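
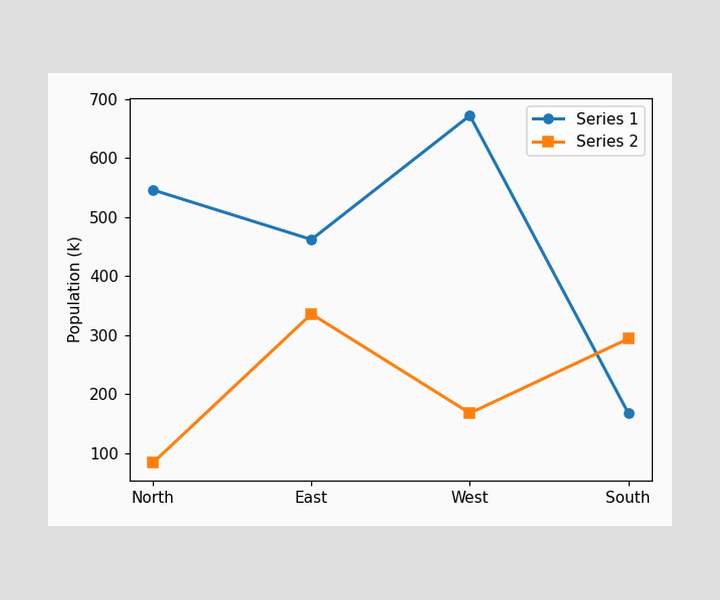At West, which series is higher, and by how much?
Series 1, by 504k

At West, Series 1 sits above the other line by 504k.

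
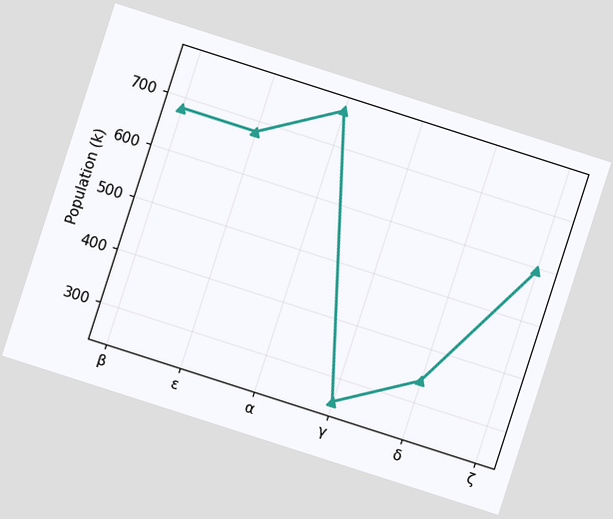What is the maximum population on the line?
765k

The chart is tilted about 18° clockwise. The highest point is at α, and reading across to the y-axis gives 765k.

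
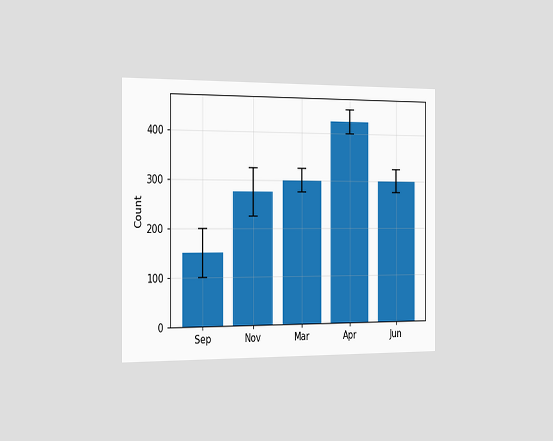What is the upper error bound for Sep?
The chart is viewed slightly from the left. The Sep bar's upper whisker reaches 200.

200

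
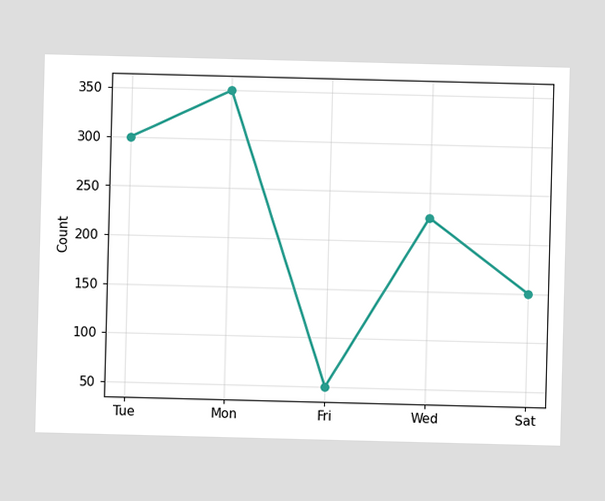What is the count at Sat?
At Sat, the line is at 150.

150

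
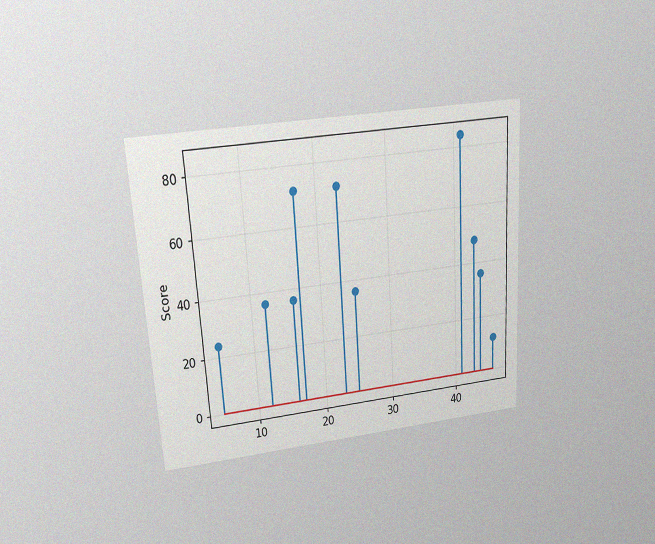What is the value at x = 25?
36

The chart is tilted about 4° counter-clockwise and viewed slightly from above, with some photo noise. The stem at x=25 reaches 36.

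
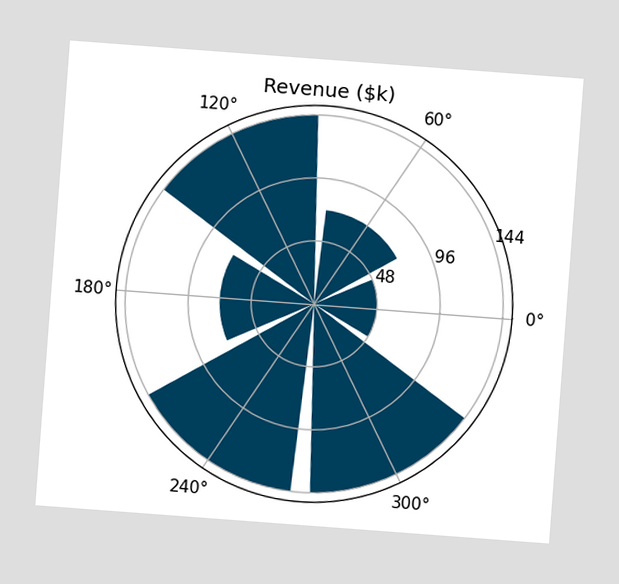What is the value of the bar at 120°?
The chart is tilted about 4° clockwise. The bar at 120° reaches $144k on the radial axis.

$144k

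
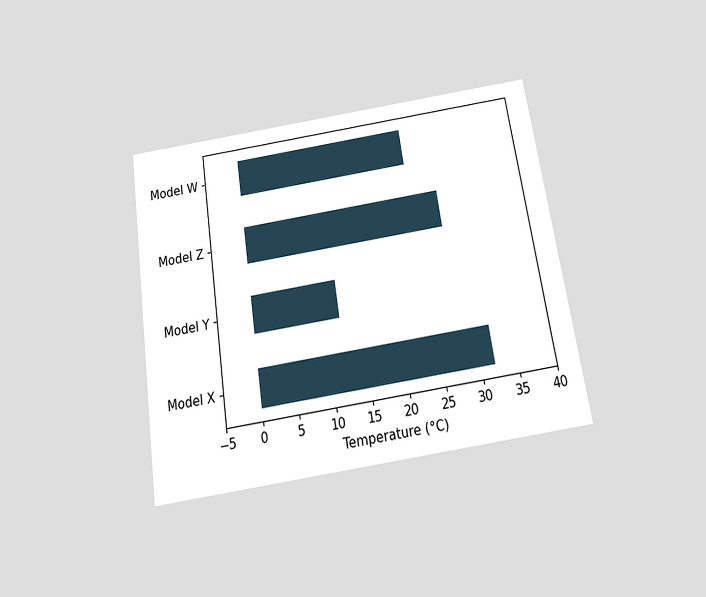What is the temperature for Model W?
The chart is tilted about 8° counter-clockwise and viewed slightly from below. Reading along the chart's x-axis, the Model W bar reaches 24°C.

24°C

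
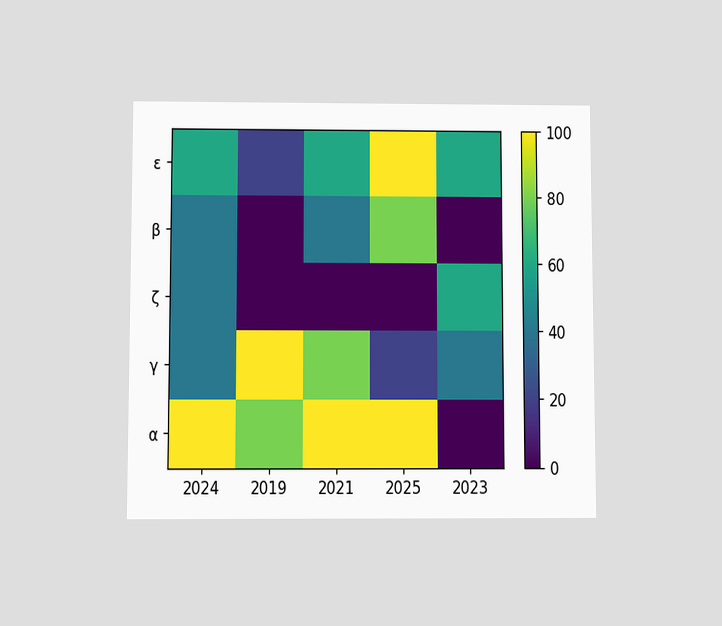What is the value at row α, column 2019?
80

The chart is viewed slightly from below. Matching cell (α, 2019) against the colorbar gives 80.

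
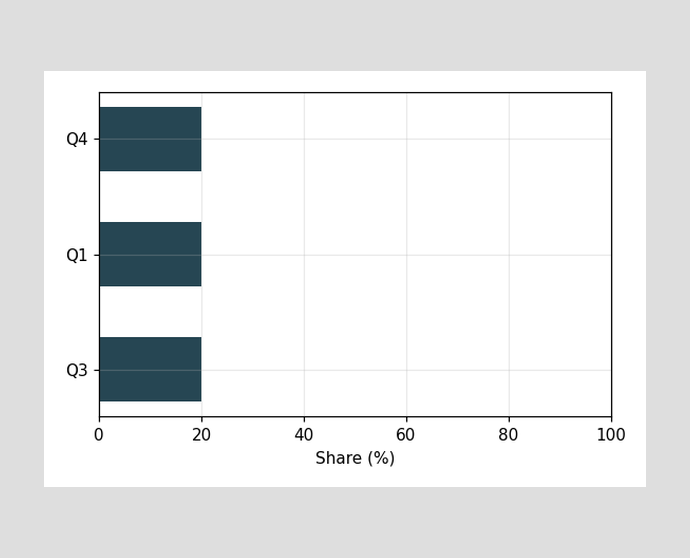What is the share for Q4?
Reading along the chart's x-axis, the Q4 bar reaches 20%.

20%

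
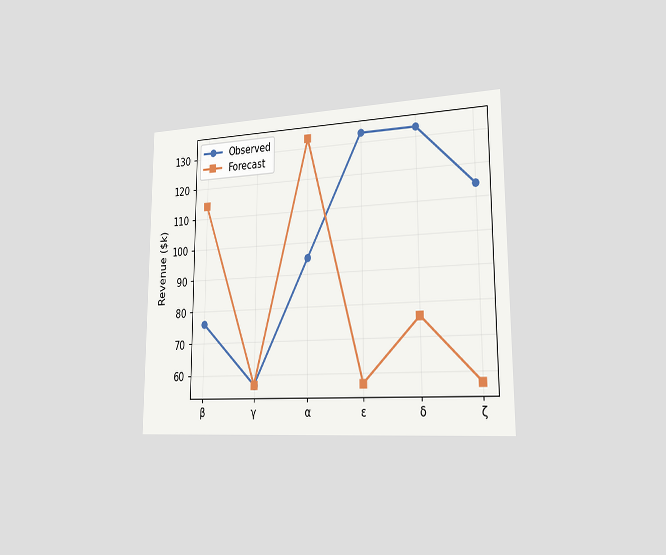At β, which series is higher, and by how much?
The chart is viewed slightly from the right. At β, Forecast sits above the other line by $38k.

Forecast, by $38k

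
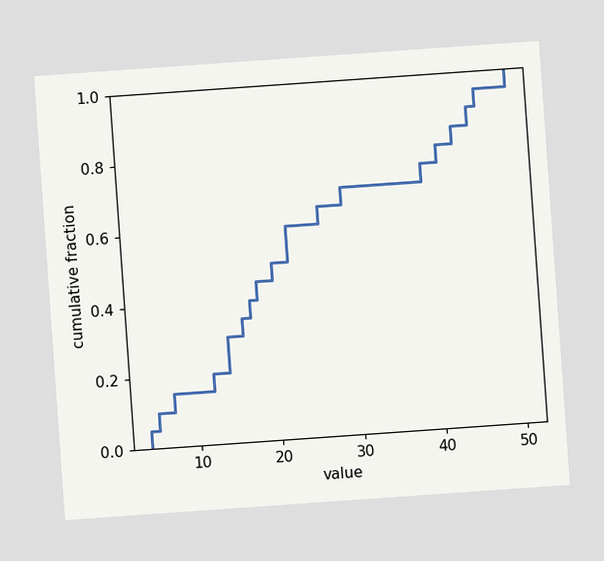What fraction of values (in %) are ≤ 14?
The chart is tilted about 4° counter-clockwise. At x=14 the ECDF step is at 30%.

30%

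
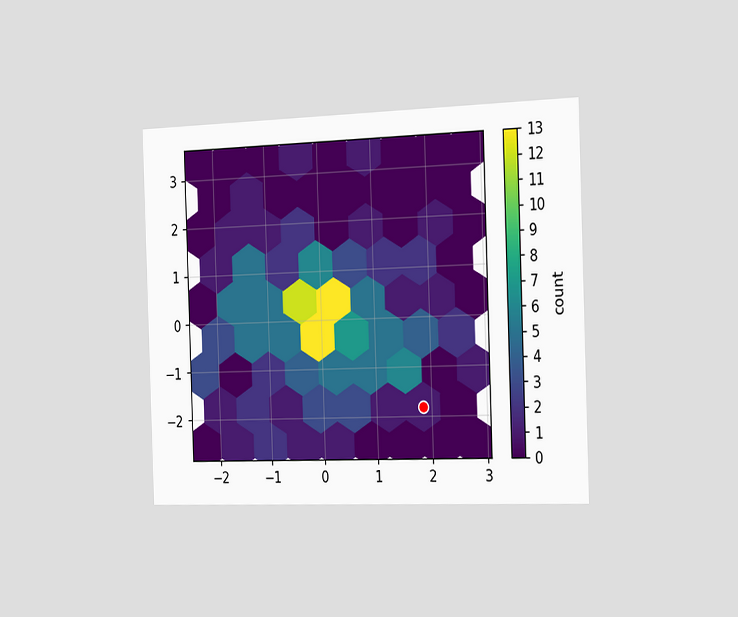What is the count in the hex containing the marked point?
The chart is viewed slightly from the right. The marked hex reads 1 on the colorbar.

1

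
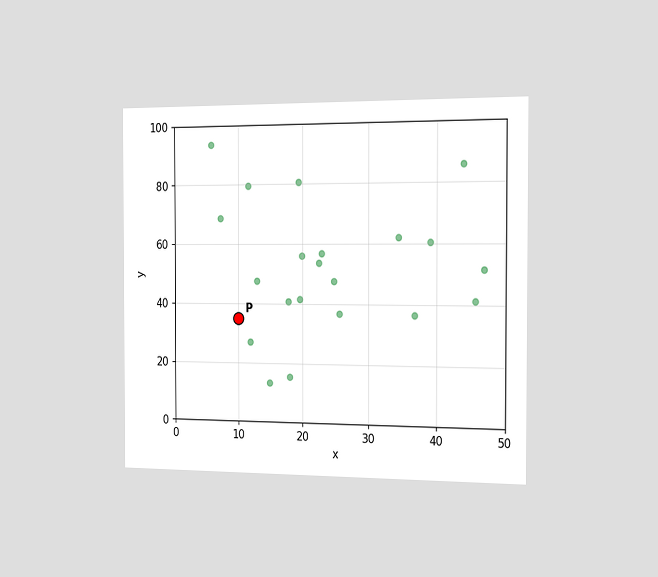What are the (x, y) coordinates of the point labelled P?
The chart is viewed slightly from the right. Following the gridlines from P to each axis, P sits at (10, 35).

(10, 35)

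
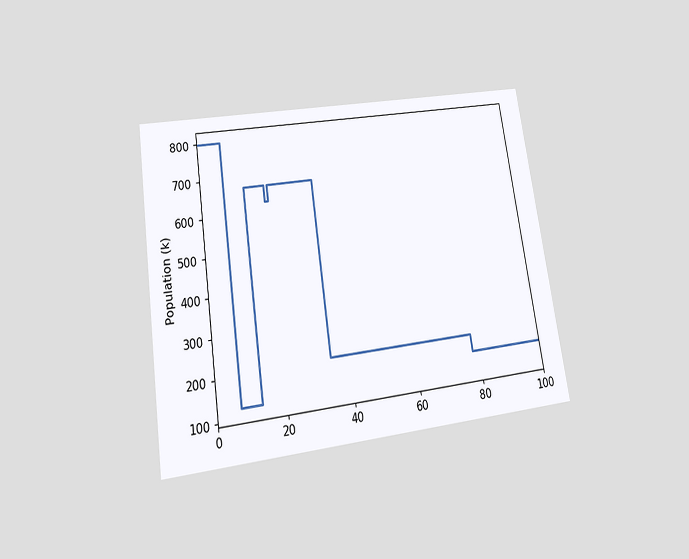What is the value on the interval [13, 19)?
672k

The chart is tilted about 8° counter-clockwise and viewed at a slight angle. On [13, 19) the step sits at 672k.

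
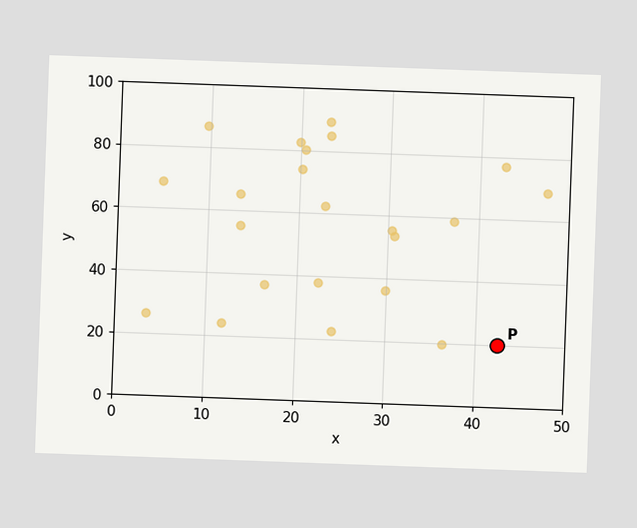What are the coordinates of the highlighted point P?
(42.5, 20)

The chart is tilted about 2° clockwise. Following the gridlines from P to each axis, P sits at (42.5, 20).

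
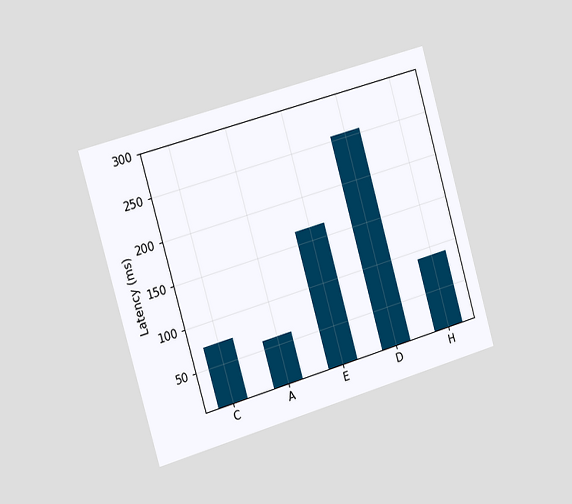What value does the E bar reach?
The chart is tilted about 16° counter-clockwise and viewed slightly from the left. Reading along the chart's y-axis, the E bar reaches 165ms.

165ms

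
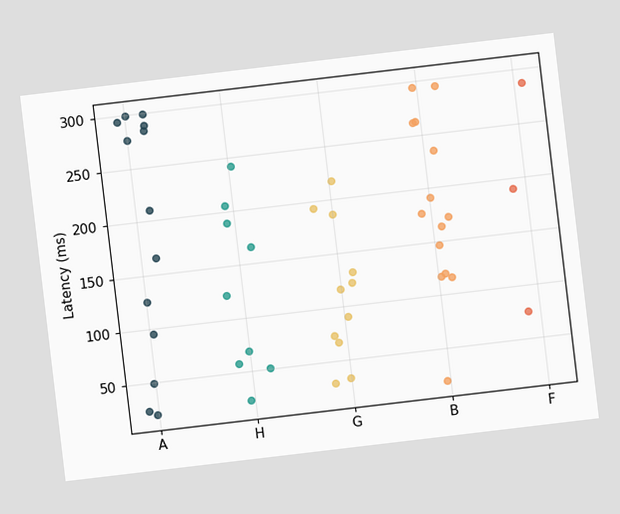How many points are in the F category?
The chart is tilted about 7° counter-clockwise. Counting the markers in the F column gives 3.

3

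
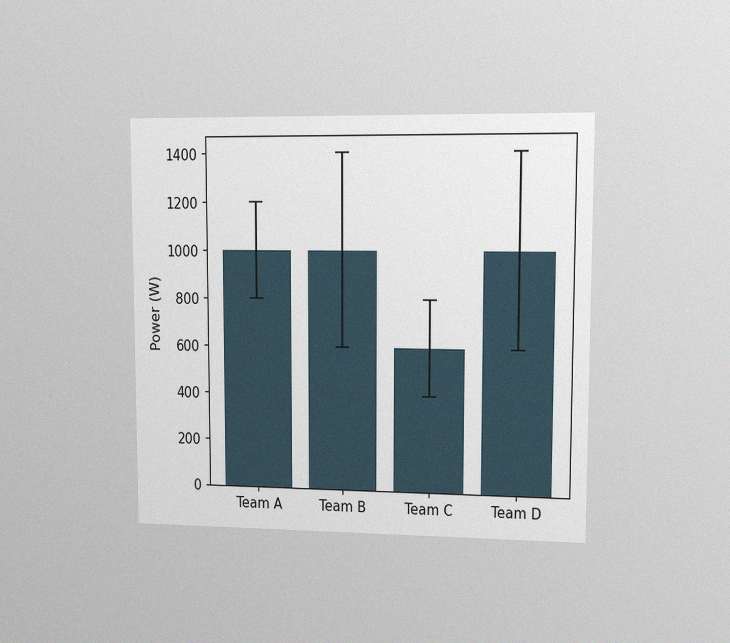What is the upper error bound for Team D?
The chart is viewed at a slight angle, with some photo noise. The Team D bar's upper whisker reaches 1400W.

1400W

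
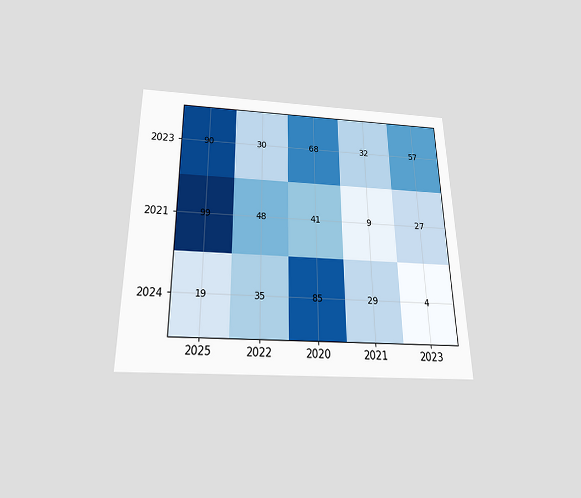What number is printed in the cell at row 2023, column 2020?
The chart is viewed slightly from below. The (2023, 2020) cell reads 68.

68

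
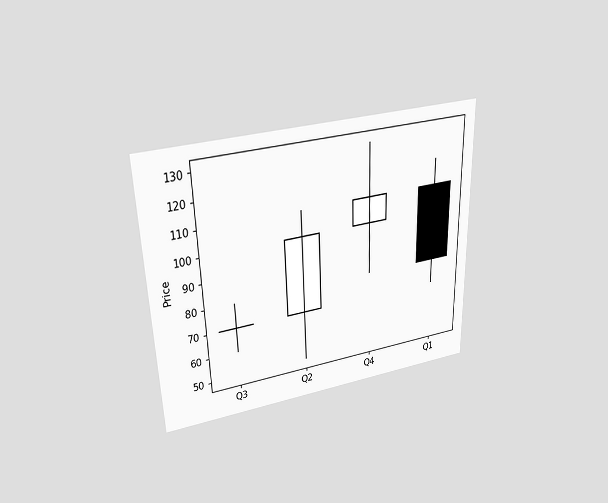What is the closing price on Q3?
70

The chart is viewed slightly from above. The Q3 candle closes at 70.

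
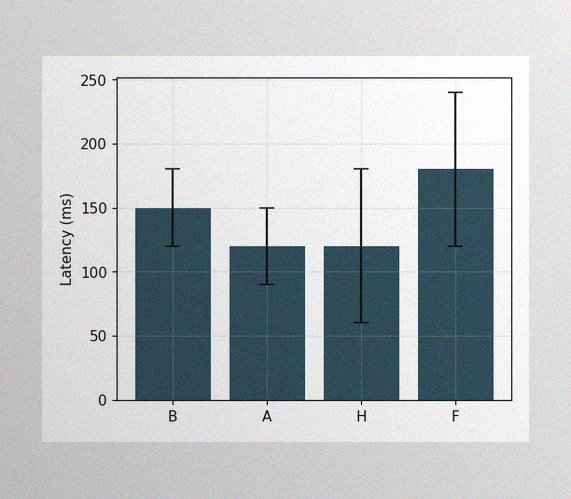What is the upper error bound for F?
240ms

The image has some photo noise and uneven lighting. The F bar's upper whisker reaches 240ms.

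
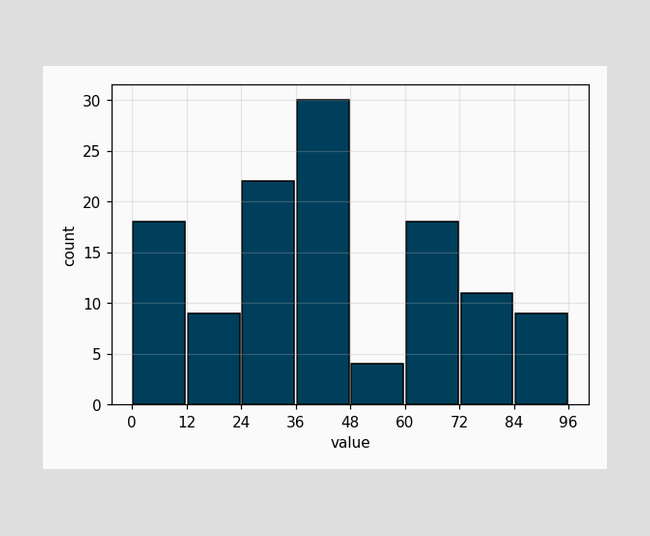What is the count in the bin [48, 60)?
The [48, 60) bin has height 4.

4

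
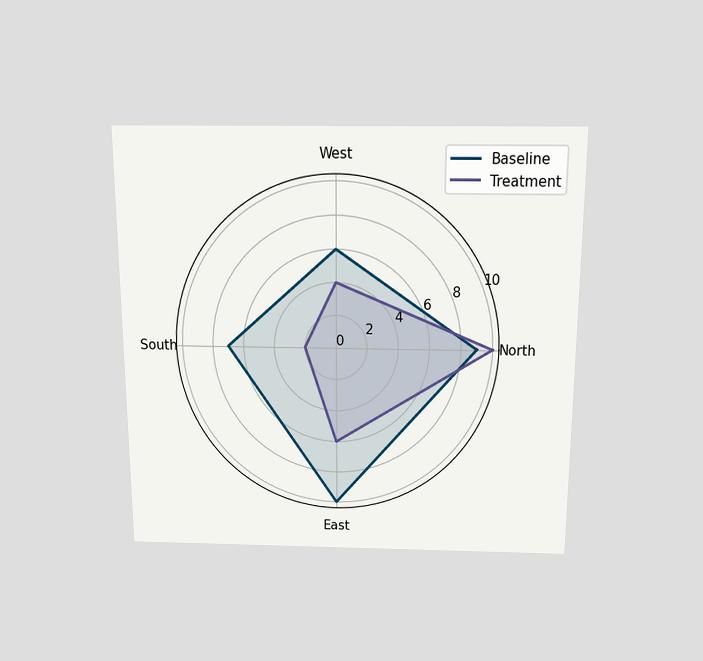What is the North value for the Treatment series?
The chart is viewed slightly from above. On the North axis, Treatment reaches 10.

10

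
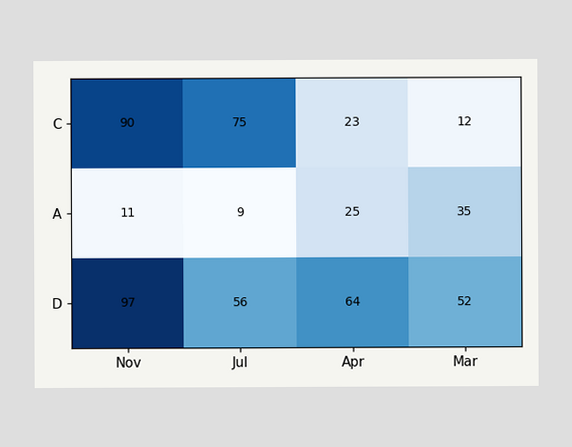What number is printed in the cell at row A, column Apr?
The (A, Apr) cell reads 25.

25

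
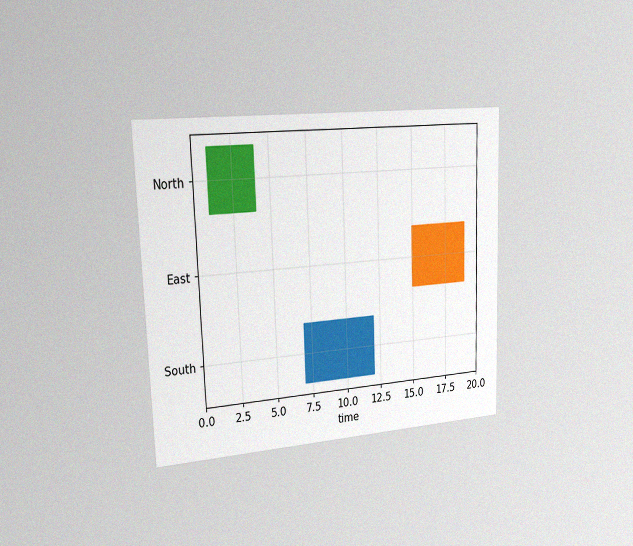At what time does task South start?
The chart is viewed slightly from the left, with some photo noise. The South bar begins at t=7.

7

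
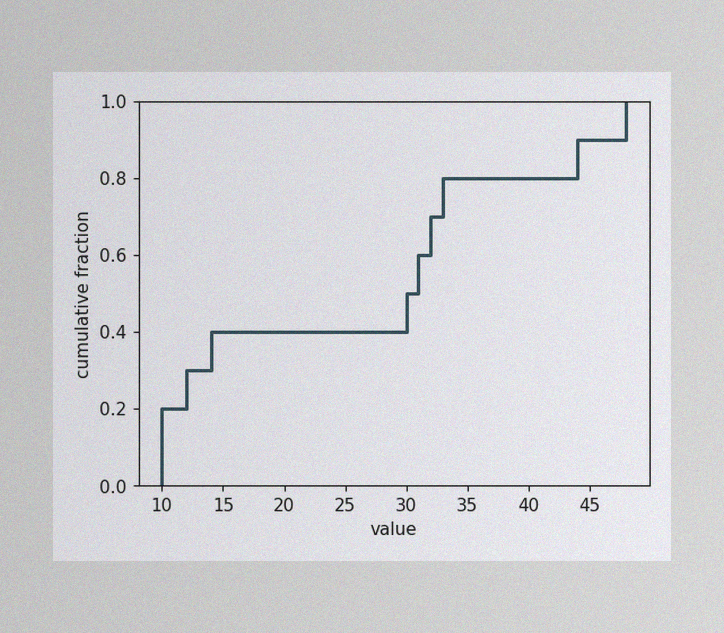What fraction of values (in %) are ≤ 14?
The image has some photo noise and uneven lighting. At x=14 the ECDF step is at 40%.

40%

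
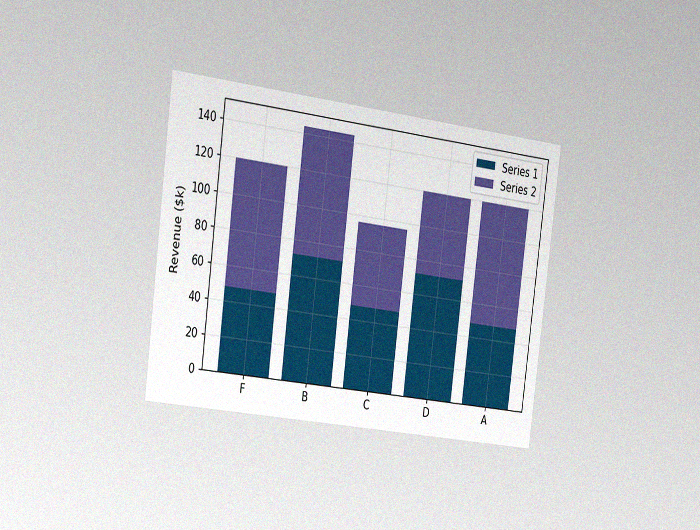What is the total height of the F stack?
$120k

The chart is tilted about 7° clockwise and viewed slightly from the left, with some photo noise. The F stack's top reaches $120k on the y-axis.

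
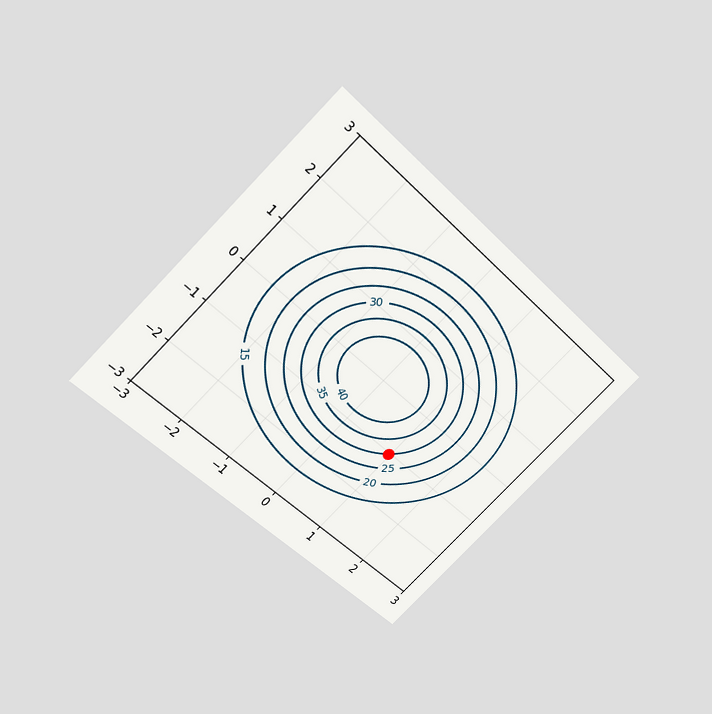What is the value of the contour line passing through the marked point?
30

The chart is tilted about 45° clockwise and viewed slightly from above. The marked point sits on the contour labelled 30.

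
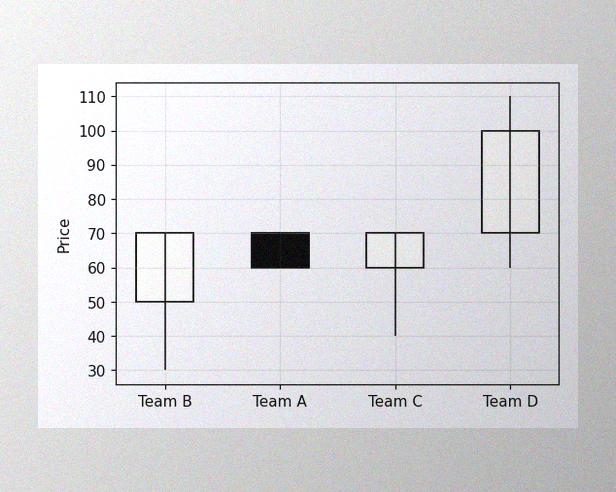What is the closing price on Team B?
The image has some photo noise and uneven lighting. The Team B candle closes at 70.

70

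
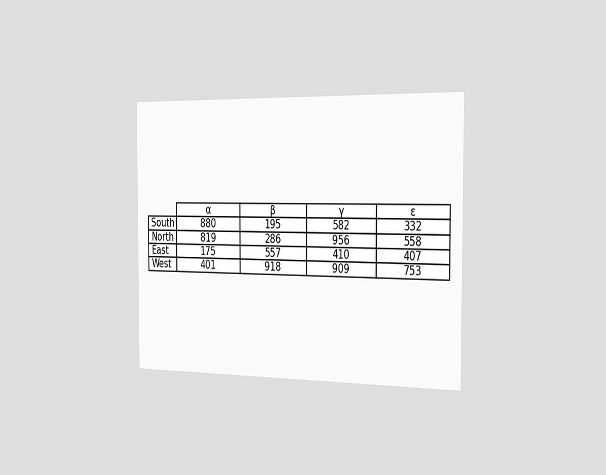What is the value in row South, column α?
880

The chart is viewed slightly from the right. The (South, α) cell reads 880.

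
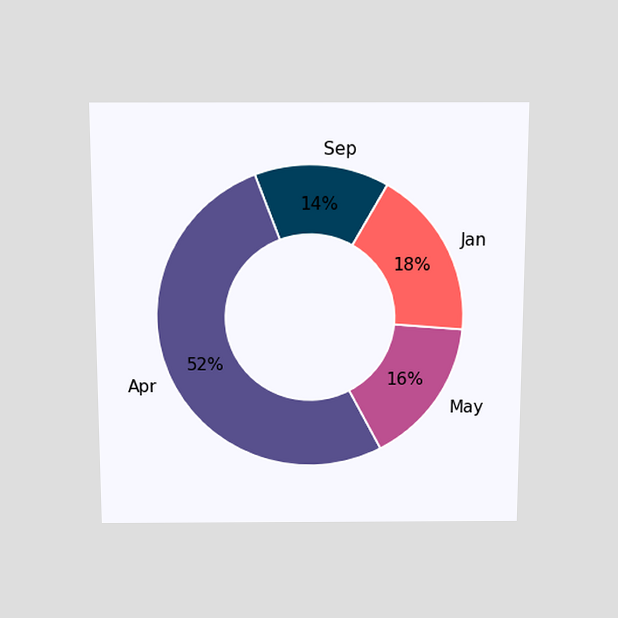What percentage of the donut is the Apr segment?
52%

The chart is viewed slightly from above. The Apr segment takes up 52% of the ring.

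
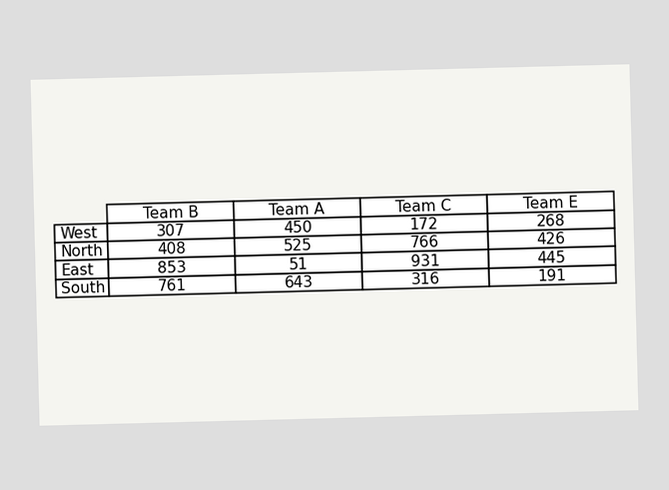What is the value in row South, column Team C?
316

The (South, Team C) cell reads 316.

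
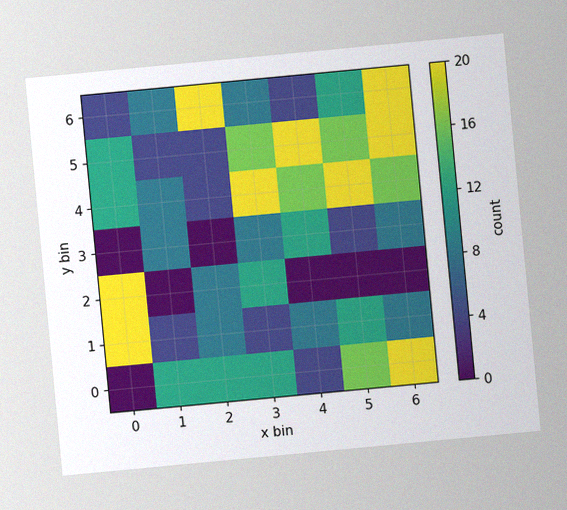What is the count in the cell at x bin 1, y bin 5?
The chart is tilted about 5° counter-clockwise, with some photo noise. Matching the cell (1, 5) against the colorbar gives 4.

4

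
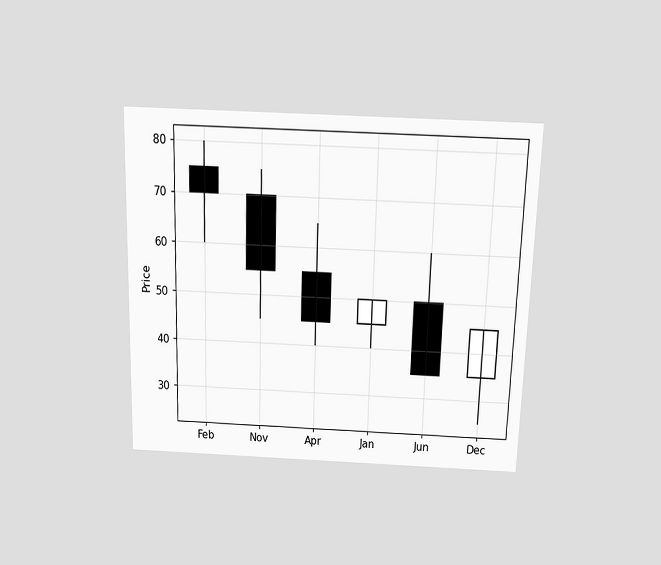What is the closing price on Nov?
The chart is viewed slightly from above. The Nov candle closes at 55.

55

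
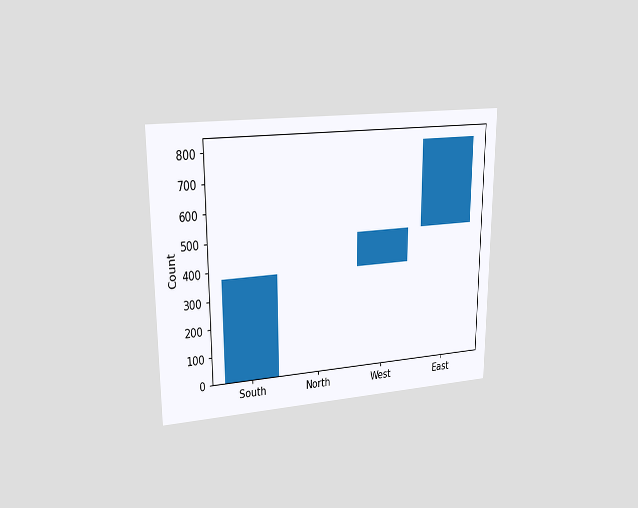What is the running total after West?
496

The chart is viewed at a slight angle. After West the running total reaches 496.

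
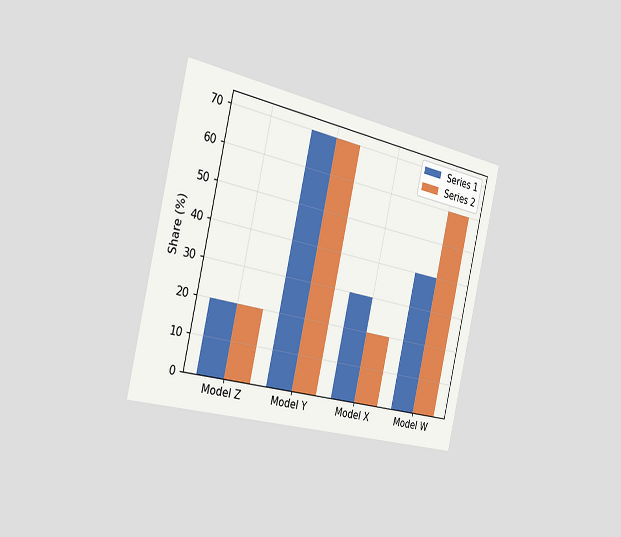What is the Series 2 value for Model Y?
The chart is tilted about 13° clockwise and viewed slightly from the left. The Series 2 bar at Model Y reaches 70% on the y-axis.

70%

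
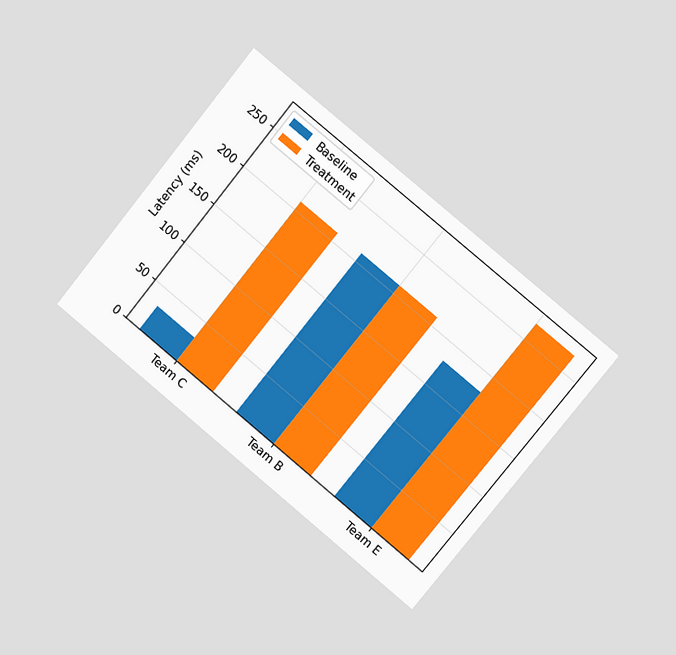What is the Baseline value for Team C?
30ms

The chart is tilted about 39° clockwise and viewed slightly from the right. The Baseline bar at Team C reaches 30ms on the y-axis.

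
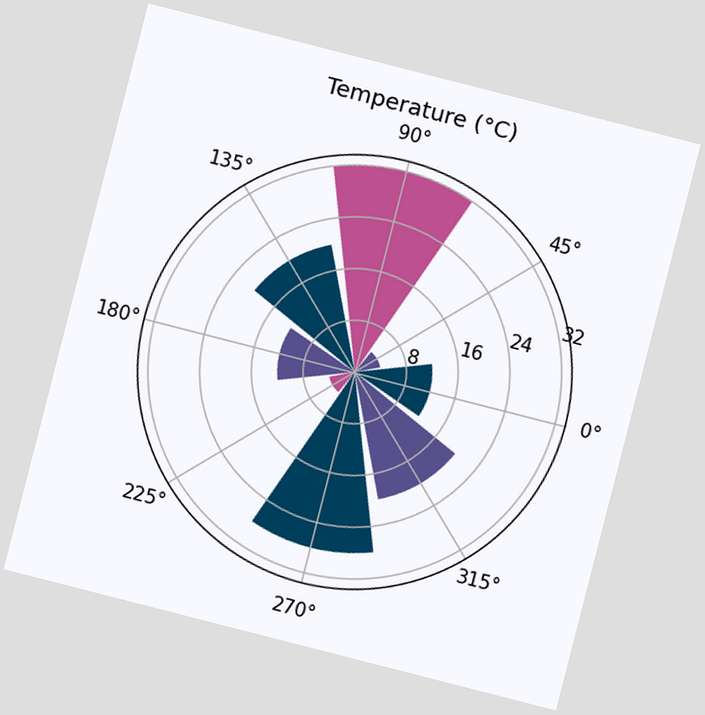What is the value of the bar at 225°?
The chart is tilted about 14° clockwise. The bar at 225° reaches 4°C on the radial axis.

4°C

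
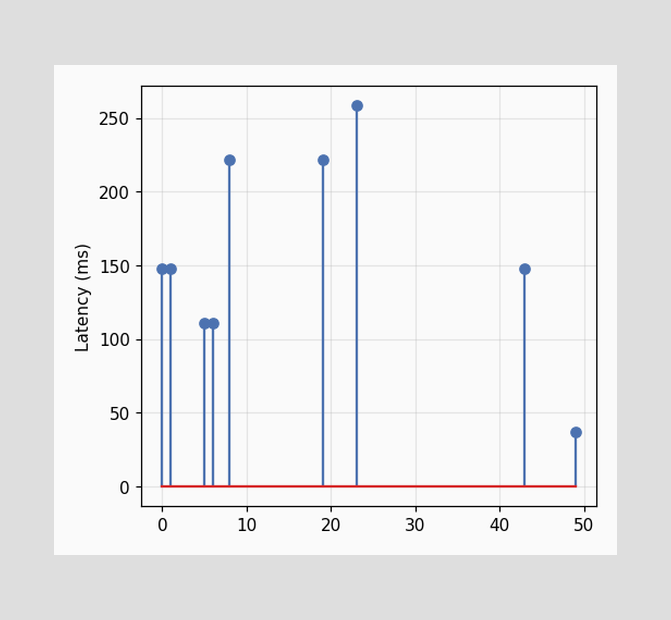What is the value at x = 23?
259ms

The stem at x=23 reaches 259ms.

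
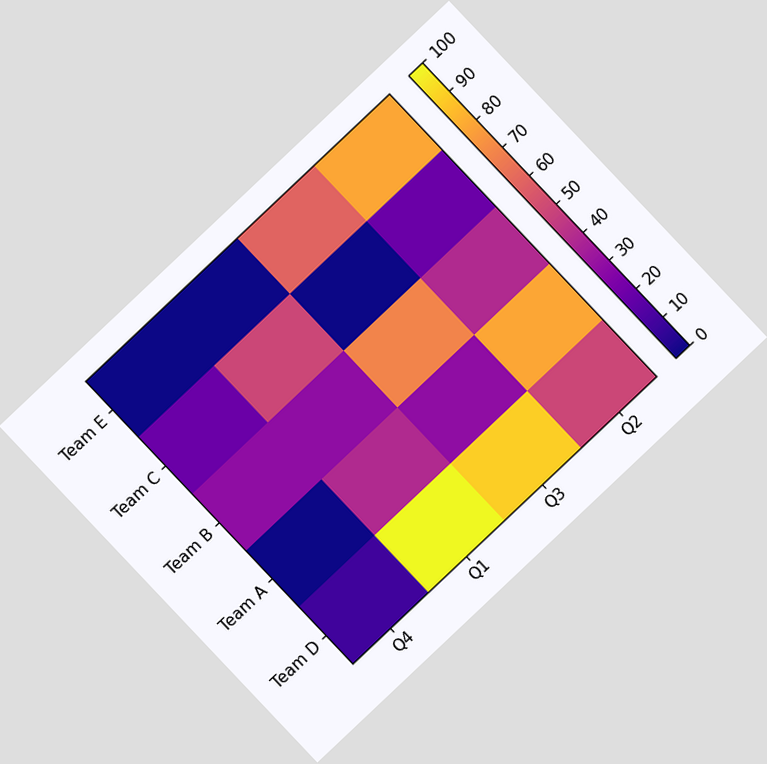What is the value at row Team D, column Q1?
100

The chart is tilted about 43° counter-clockwise. Matching cell (Team D, Q1) against the colorbar gives 100.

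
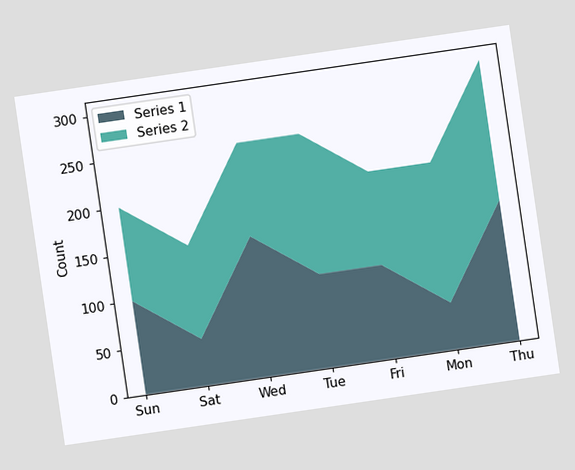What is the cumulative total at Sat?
The chart is tilted about 8° counter-clockwise. The stacked total at Sat reaches 150.

150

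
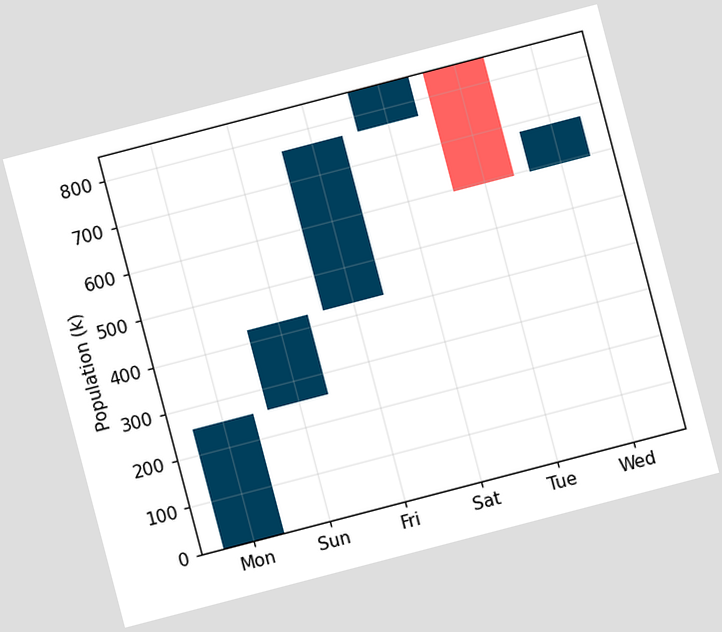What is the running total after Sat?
850k

The chart is tilted about 15° counter-clockwise. After Sat the running total reaches 850k.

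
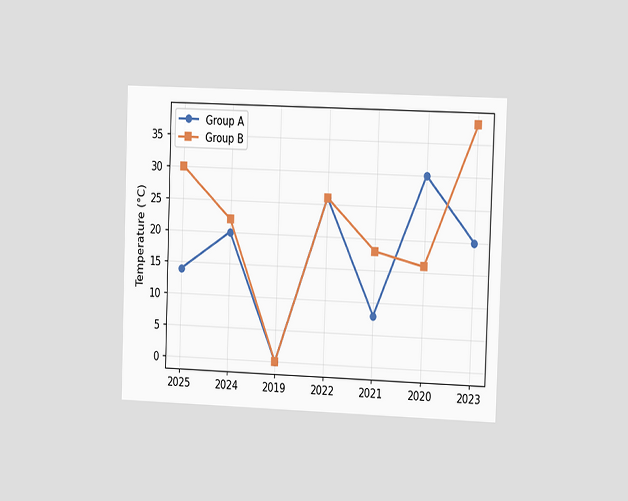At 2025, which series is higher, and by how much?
The chart is tilted about 2° clockwise and viewed slightly from the right. At 2025, Group B sits above the other line by 16°C.

Group B, by 16°C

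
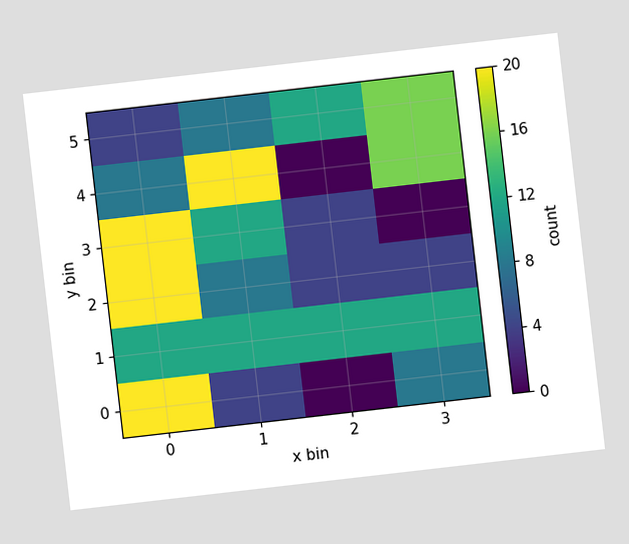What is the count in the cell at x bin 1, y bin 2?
8

The chart is tilted about 7° counter-clockwise. Matching the cell (1, 2) against the colorbar gives 8.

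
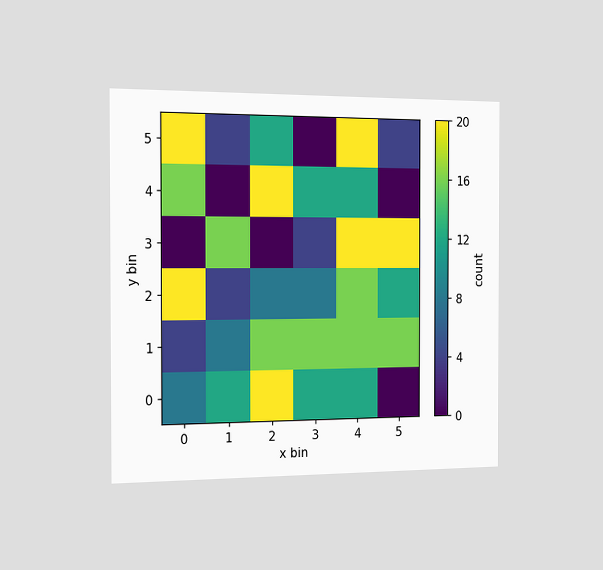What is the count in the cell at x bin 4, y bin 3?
20

The chart is viewed slightly from the left. Matching the cell (4, 3) against the colorbar gives 20.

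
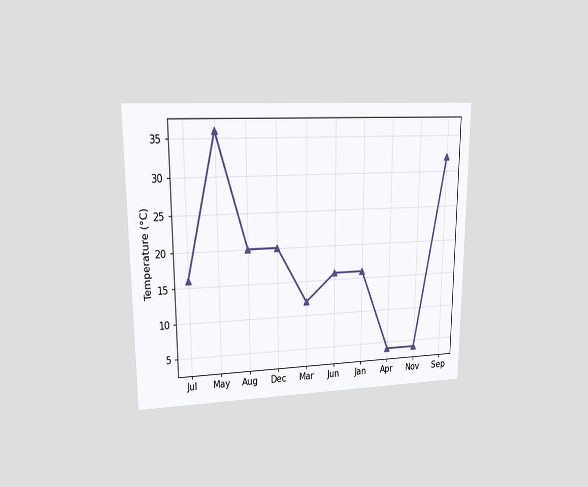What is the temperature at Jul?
The chart is viewed at a slight angle. At Jul, the line is at 16°C.

16°C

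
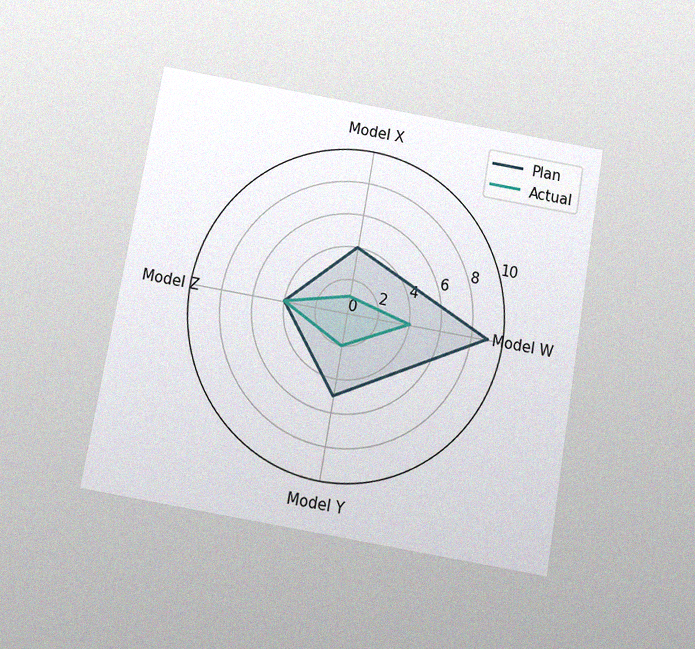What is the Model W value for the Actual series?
4

The chart is tilted about 10° clockwise and viewed slightly from below, with some photo noise. On the Model W axis, Actual reaches 4.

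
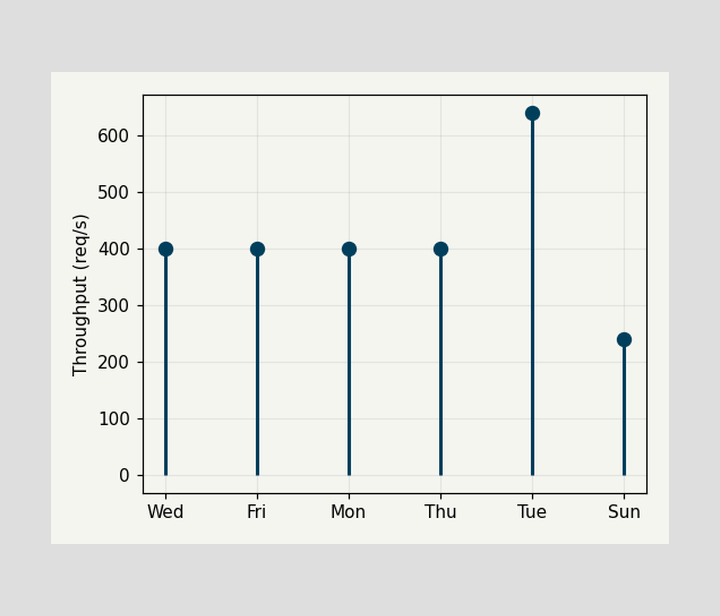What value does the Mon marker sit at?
400req/s

The Mon marker sits at 400req/s.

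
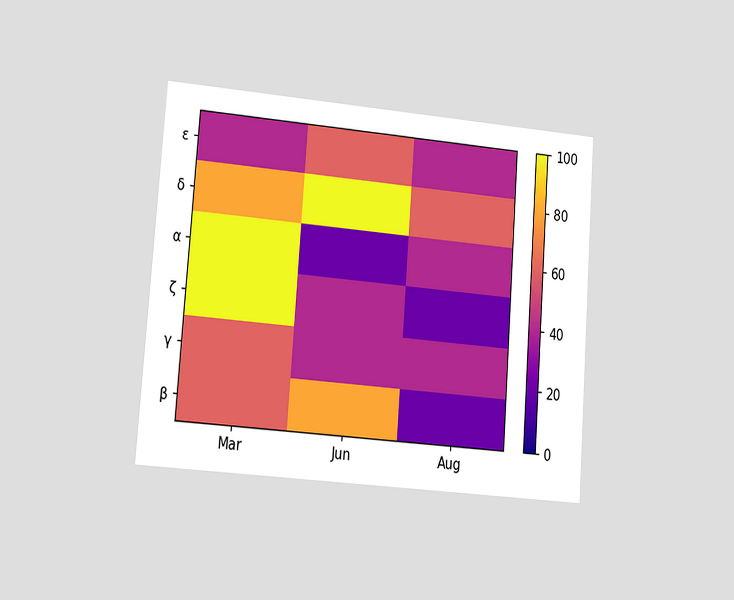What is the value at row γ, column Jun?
40

The chart is tilted about 4° clockwise and viewed at a slight angle. Matching cell (γ, Jun) against the colorbar gives 40.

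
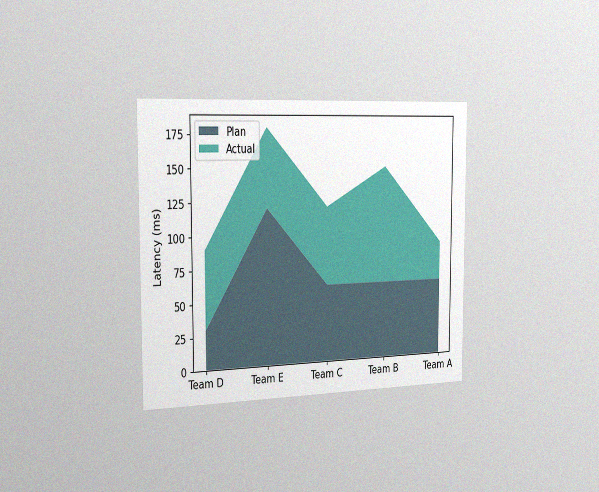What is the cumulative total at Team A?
90ms

The chart is viewed slightly from the left, with some photo noise. The stacked total at Team A reaches 90ms.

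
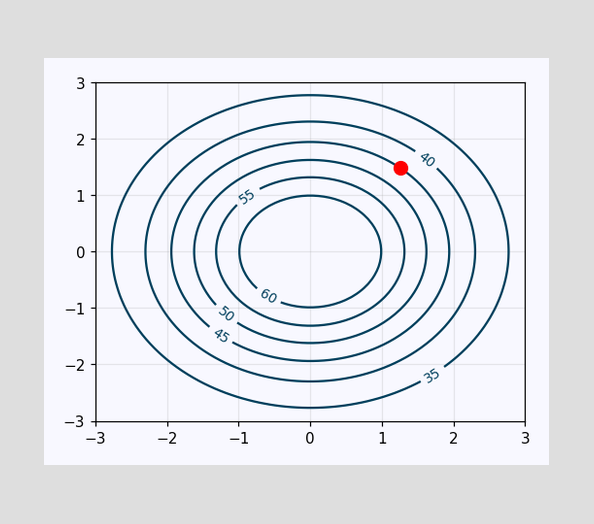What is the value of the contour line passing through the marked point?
45

The marked point sits on the contour labelled 45.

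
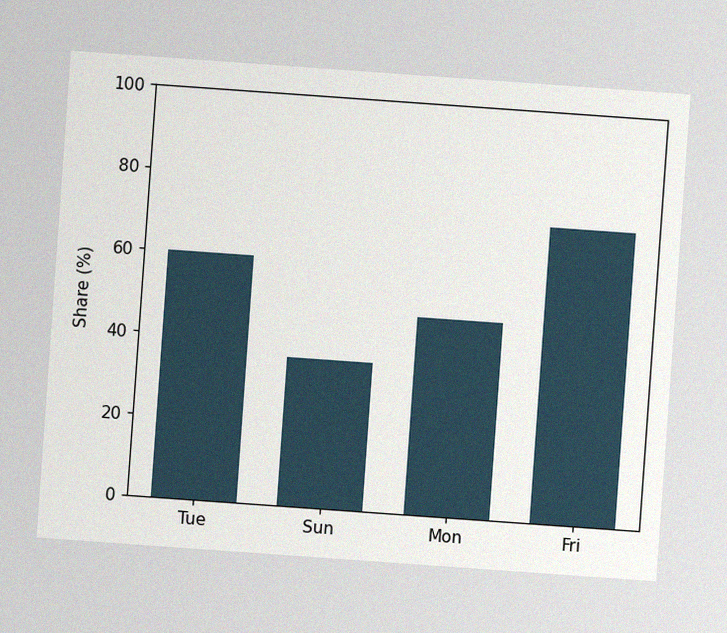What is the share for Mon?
The chart is tilted about 4° clockwise, with some photo noise. Reading along the chart's y-axis, the Mon bar reaches 48%.

48%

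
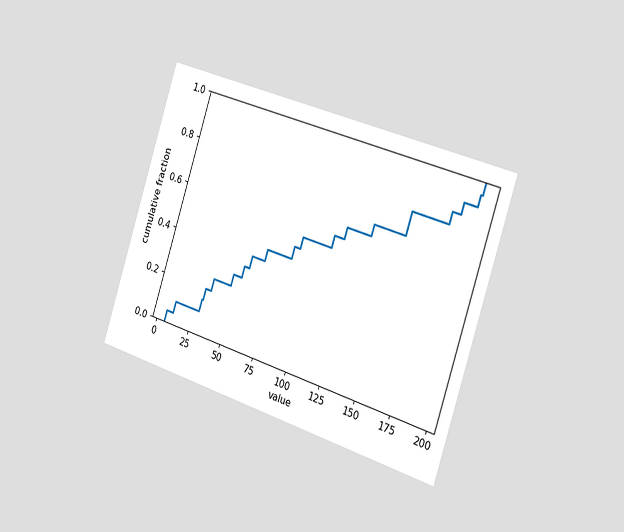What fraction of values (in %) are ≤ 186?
90%

The chart is tilted about 18° clockwise and viewed slightly from the right. At x=186 the ECDF step is at 90%.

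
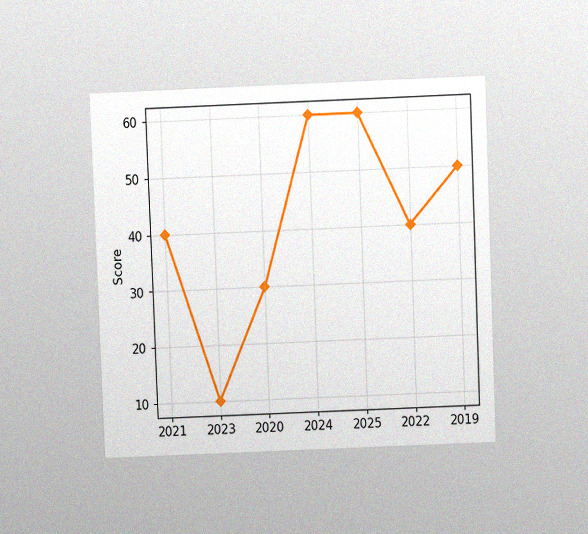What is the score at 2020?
30

The chart is tilted about 2° counter-clockwise and viewed at a slight angle, with some photo noise. At 2020, the line is at 30.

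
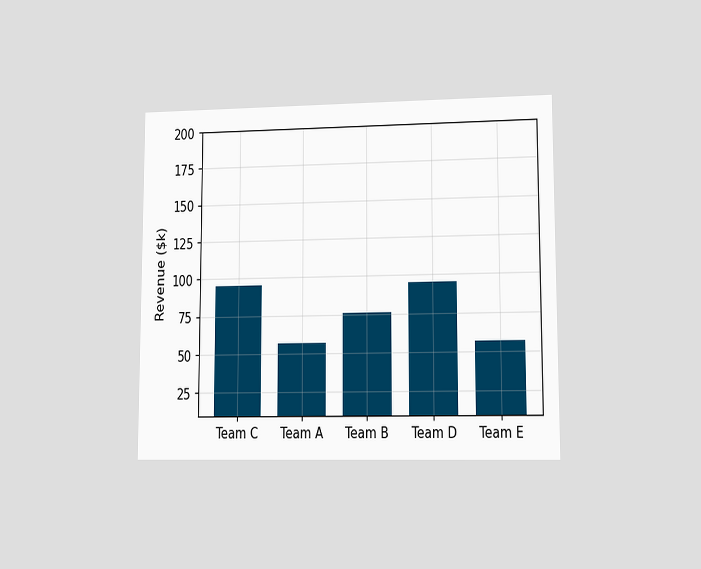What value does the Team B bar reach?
$76k

The chart is viewed at a slight angle. Reading along the chart's y-axis, the Team B bar reaches $76k.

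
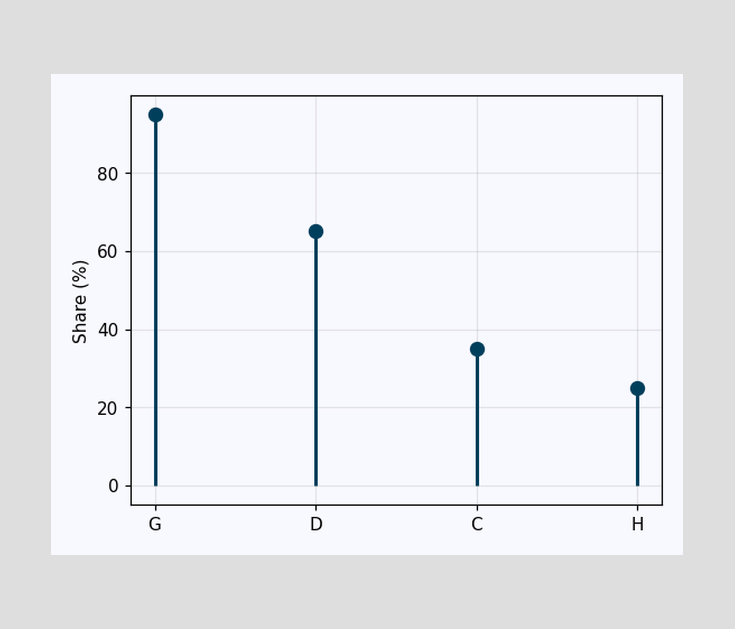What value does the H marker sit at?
The H marker sits at 25%.

25%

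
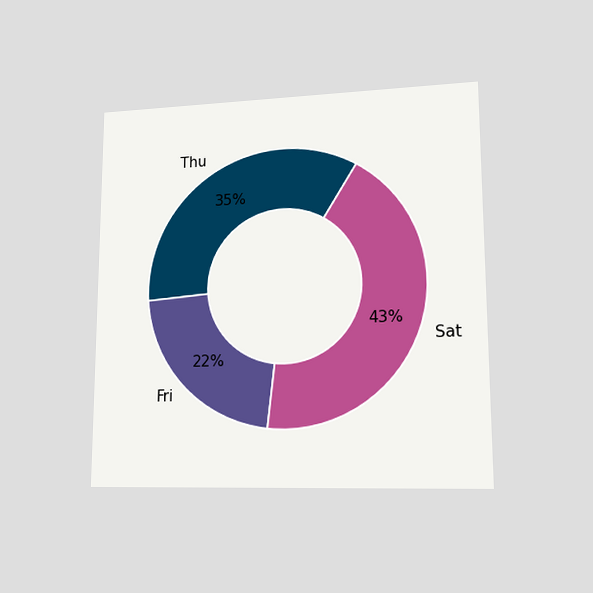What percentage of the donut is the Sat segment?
43%

The chart is viewed at a slight angle. The Sat segment takes up 43% of the ring.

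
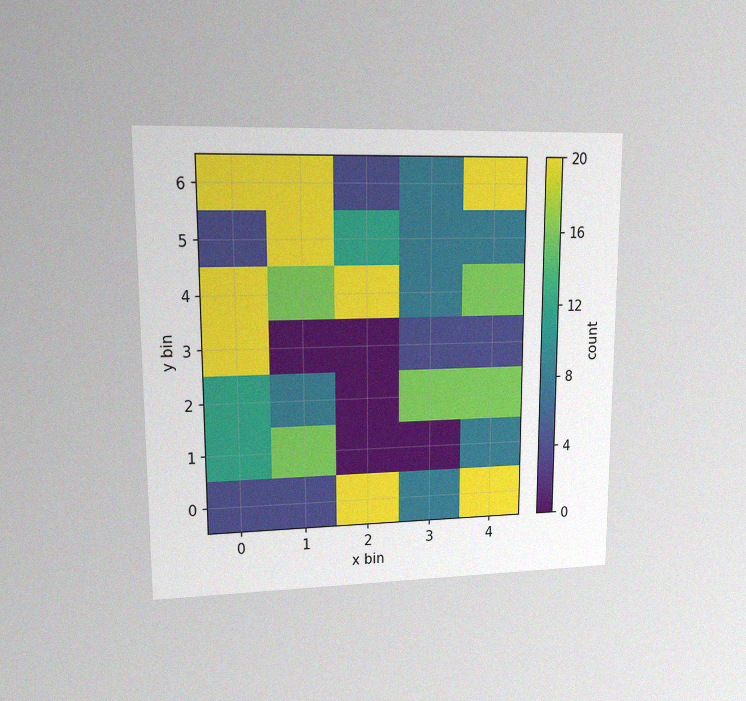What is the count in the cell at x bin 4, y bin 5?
8

The chart is viewed at a slight angle, with some photo noise. Matching the cell (4, 5) against the colorbar gives 8.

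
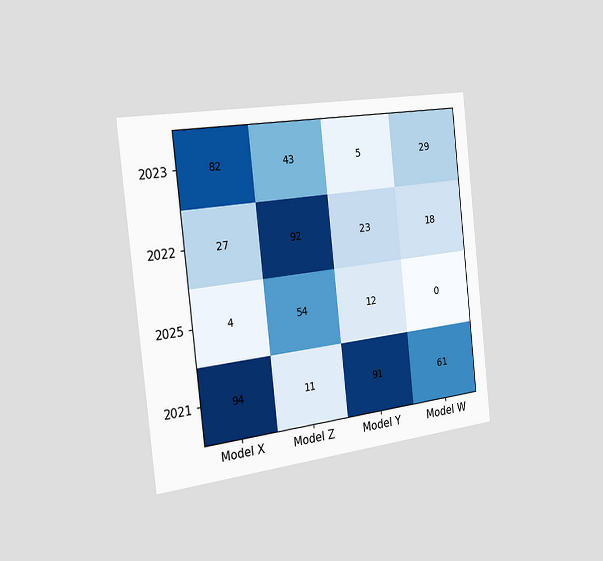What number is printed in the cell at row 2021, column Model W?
61

The chart is tilted about 6° counter-clockwise and viewed slightly from the left. The (2021, Model W) cell reads 61.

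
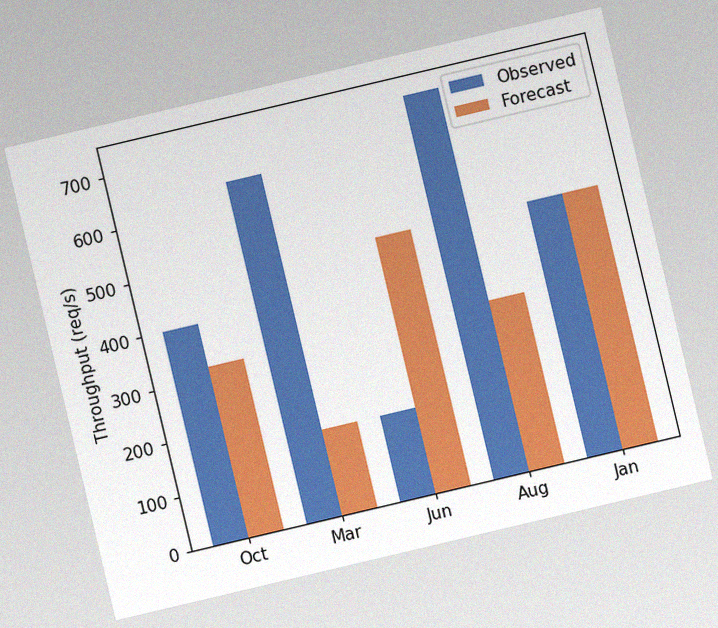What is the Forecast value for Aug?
The chart is tilted about 13° counter-clockwise, with some photo noise. The Forecast bar at Aug reaches 320req/s on the y-axis.

320req/s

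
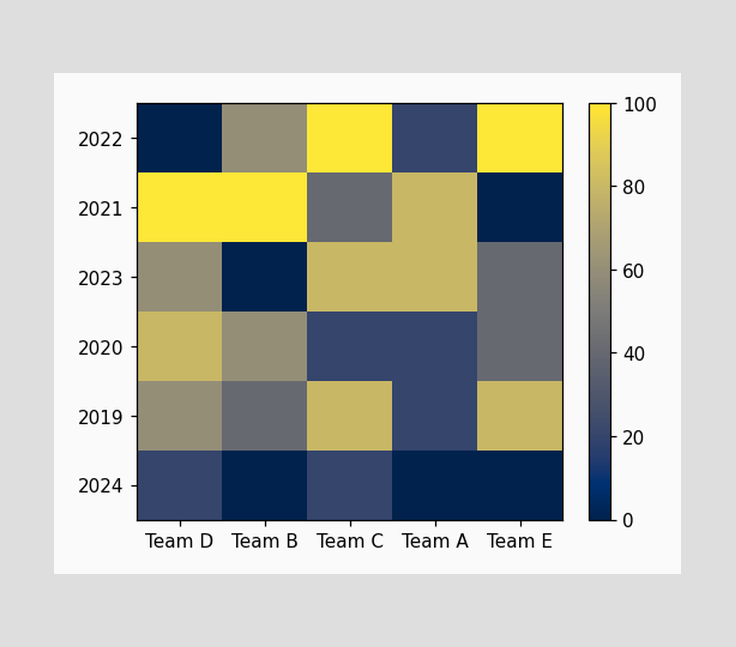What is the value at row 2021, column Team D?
Matching cell (2021, Team D) against the colorbar gives 100.

100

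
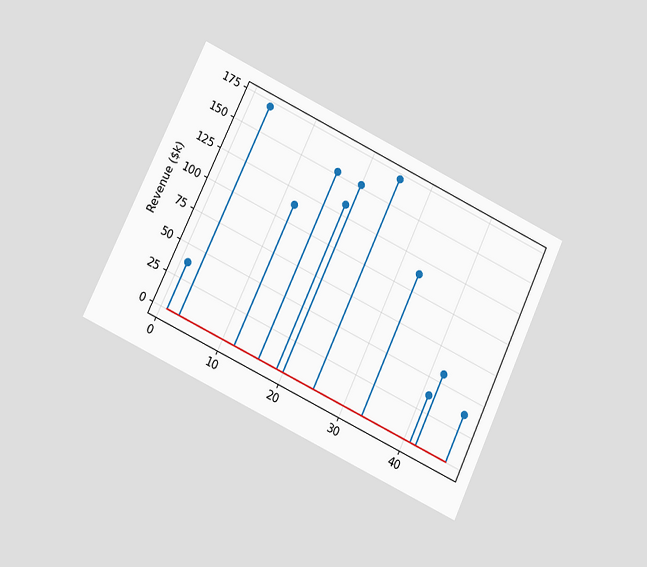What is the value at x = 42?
The chart is tilted about 25° clockwise and viewed at a slight angle. The stem at x=42 reaches $57k.

$57k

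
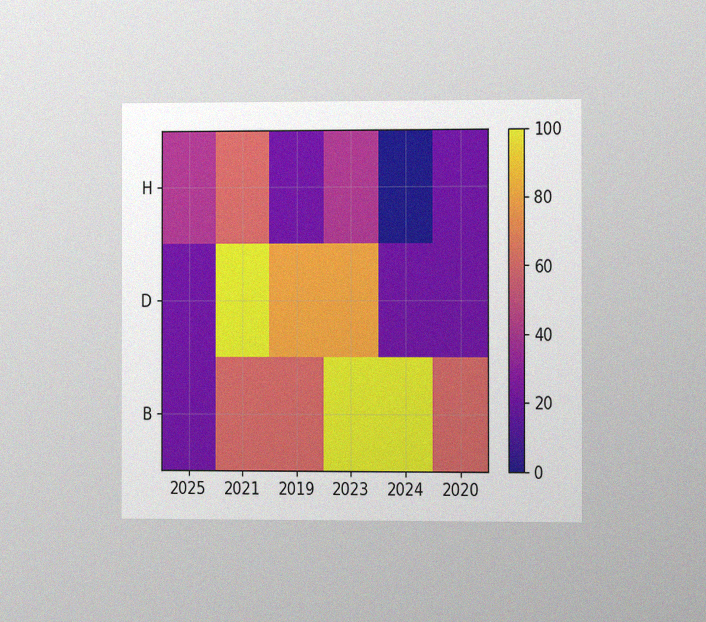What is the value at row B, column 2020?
The chart is viewed slightly from the right, with some photo noise. Matching cell (B, 2020) against the colorbar gives 60.

60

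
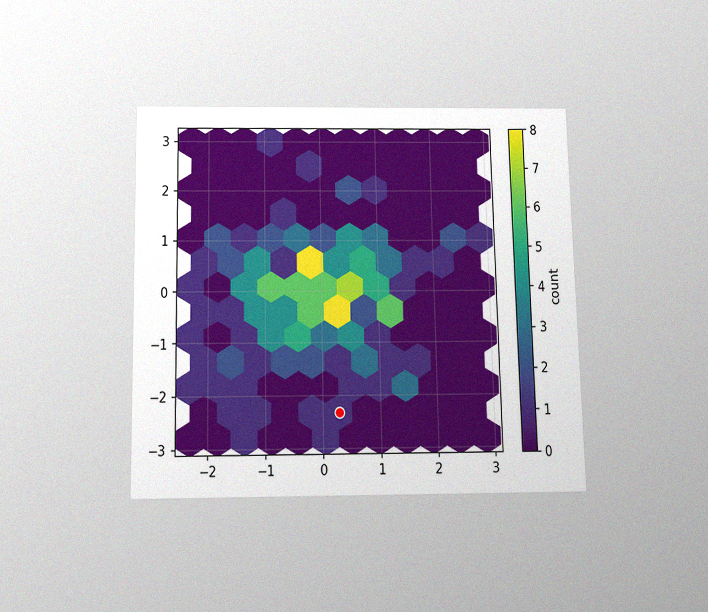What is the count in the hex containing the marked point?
The chart is viewed slightly from below, with some photo noise. The marked hex reads 1 on the colorbar.

1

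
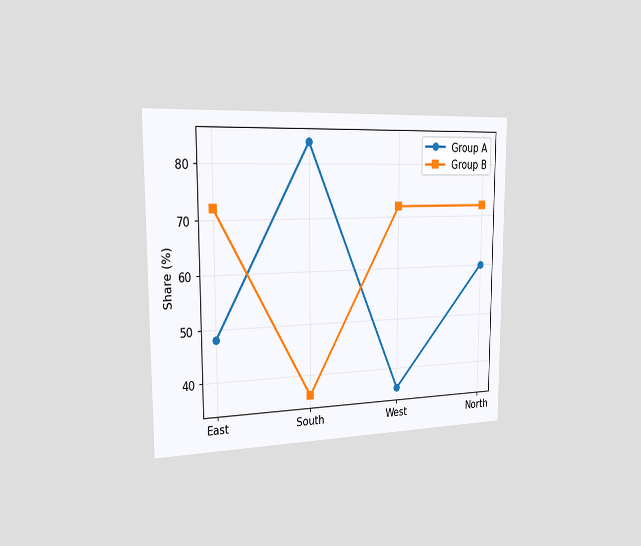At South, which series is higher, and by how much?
The chart is viewed slightly from the left. At South, Group A sits above the other line by 48%.

Group A, by 48%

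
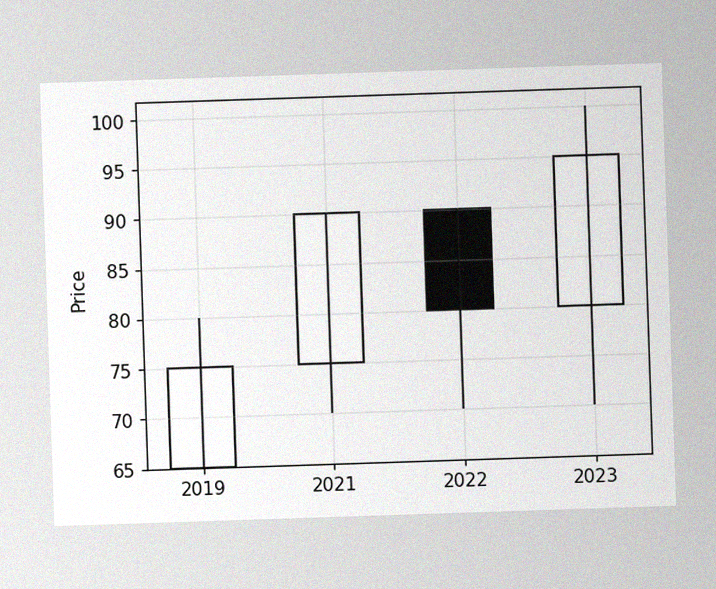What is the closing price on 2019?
75

The image has some photo noise and uneven lighting. The 2019 candle closes at 75.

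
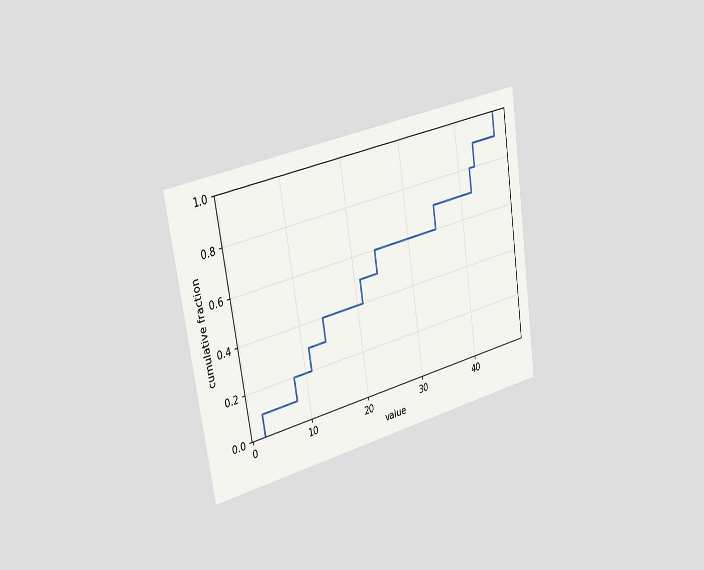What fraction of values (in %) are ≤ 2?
The chart is tilted about 9° counter-clockwise and viewed slightly from the left. At x=2 the ECDF step is at 10%.

10%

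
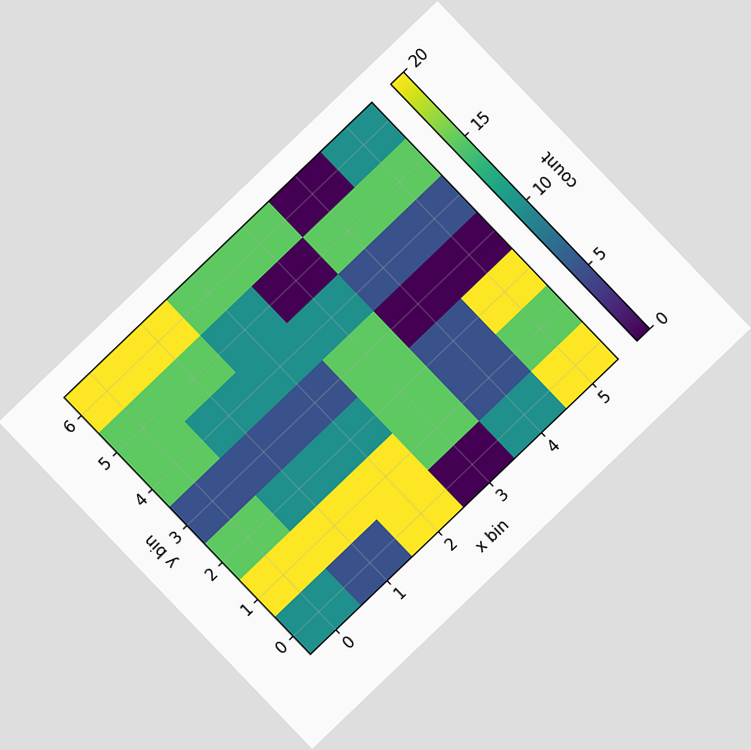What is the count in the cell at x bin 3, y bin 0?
0

The chart is tilted about 44° counter-clockwise. Matching the cell (3, 0) against the colorbar gives 0.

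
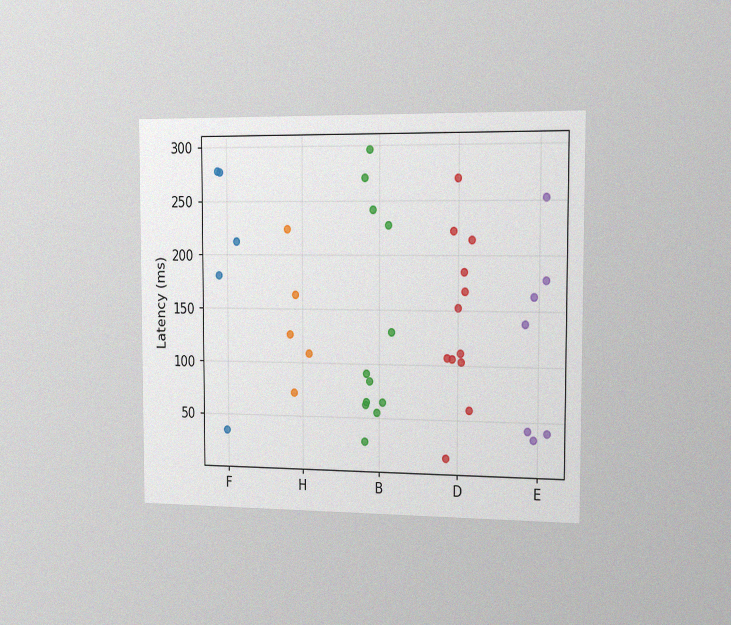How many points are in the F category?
The chart is viewed slightly from the right, with some photo noise. Counting the markers in the F column gives 5.

5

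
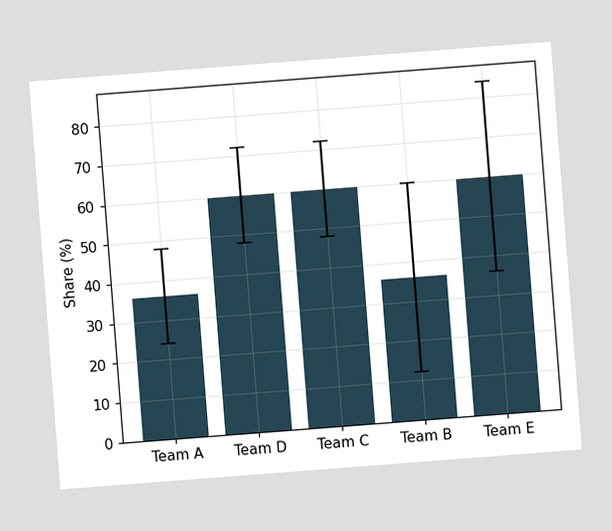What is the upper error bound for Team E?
The chart is tilted about 4° counter-clockwise. The Team E bar's upper whisker reaches 84%.

84%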